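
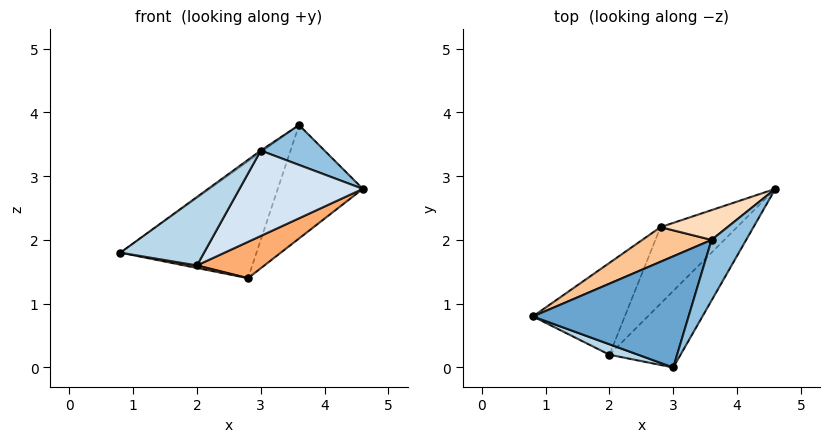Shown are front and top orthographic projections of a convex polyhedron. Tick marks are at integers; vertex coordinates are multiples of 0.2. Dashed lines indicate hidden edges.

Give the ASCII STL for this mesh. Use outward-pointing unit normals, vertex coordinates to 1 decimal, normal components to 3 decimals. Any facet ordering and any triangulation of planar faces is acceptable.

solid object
 facet normal -0.585 0.013 0.811
  outer loop
   vertex 3.6 2.0 3.8
   vertex 0.8 0.8 1.8
   vertex 3.0 0.0 3.4
  endloop
 endfacet
 facet normal 0.787 -0.339 0.516
  outer loop
   vertex 3.6 2.0 3.8
   vertex 3.0 0.0 3.4
   vertex 4.6 2.8 2.8
  endloop
 endfacet
 facet normal -0.425 -0.895 0.137
  outer loop
   vertex 2.0 0.2 1.6
   vertex 3.0 0.0 3.4
   vertex 0.8 0.8 1.8
  endloop
 endfacet
 facet normal 0.725 -0.513 -0.460
  outer loop
   vertex 2.0 0.2 1.6
   vertex 4.6 2.8 2.8
   vertex 3.0 0.0 3.4
  endloop
 endfacet
 facet normal -0.178 -0.027 -0.984
  outer loop
   vertex 2.8 2.2 1.4
   vertex 2.0 0.2 1.6
   vertex 0.8 0.8 1.8
  endloop
 endfacet
 facet normal 0.646 -0.327 -0.690
  outer loop
   vertex 2.8 2.2 1.4
   vertex 4.6 2.8 2.8
   vertex 2.0 0.2 1.6
  endloop
 endfacet
 facet normal -0.523 0.817 0.243
  outer loop
   vertex 2.8 2.2 1.4
   vertex 0.8 0.8 1.8
   vertex 3.6 2.0 3.8
  endloop
 endfacet
 facet normal -0.461 0.858 0.225
  outer loop
   vertex 2.8 2.2 1.4
   vertex 3.6 2.0 3.8
   vertex 4.6 2.8 2.8
  endloop
 endfacet
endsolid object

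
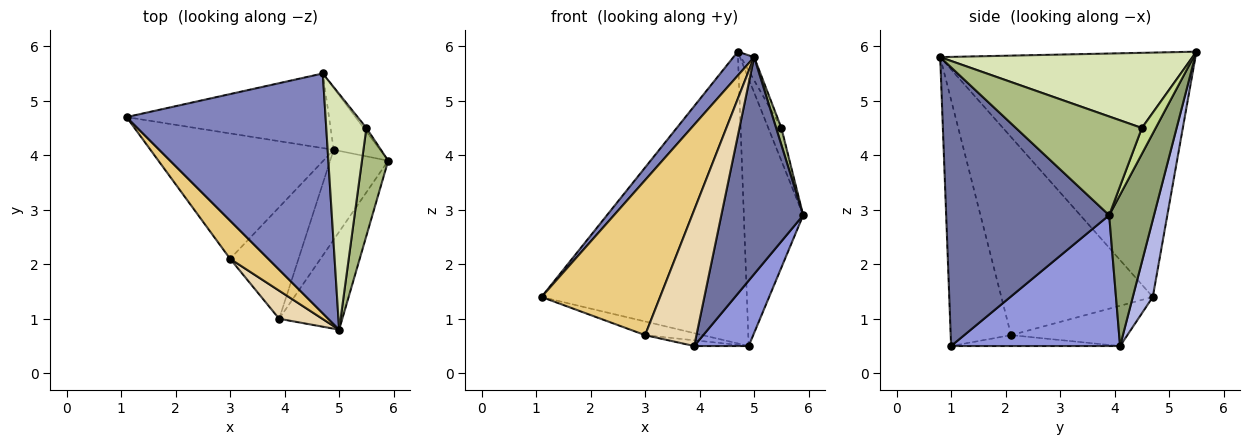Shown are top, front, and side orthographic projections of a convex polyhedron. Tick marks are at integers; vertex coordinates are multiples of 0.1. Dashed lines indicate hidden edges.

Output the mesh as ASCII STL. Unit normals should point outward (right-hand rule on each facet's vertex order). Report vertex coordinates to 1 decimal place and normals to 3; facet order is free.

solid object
 facet normal 0.876 -0.440 -0.198
  outer loop
   vertex 3.9 1.0 0.5
   vertex 5.9 3.9 2.9
   vertex 5.0 0.8 5.8
  endloop
 endfacet
 facet normal -0.774 -0.063 0.630
  outer loop
   vertex 4.7 5.5 5.9
   vertex 1.1 4.7 1.4
   vertex 5.0 0.8 5.8
  endloop
 endfacet
 facet normal 0.877 -0.283 -0.389
  outer loop
   vertex 4.9 4.1 0.5
   vertex 5.9 3.9 2.9
   vertex 3.9 1.0 0.5
  endloop
 endfacet
 facet normal 0.094 0.965 -0.247
  outer loop
   vertex 4.9 4.1 0.5
   vertex 1.1 4.7 1.4
   vertex 4.7 5.5 5.9
  endloop
 endfacet
 facet normal 0.593 0.785 -0.182
  outer loop
   vertex 4.9 4.1 0.5
   vertex 4.7 5.5 5.9
   vertex 5.9 3.9 2.9
  endloop
 endfacet
 facet normal 0.966 -0.040 0.257
  outer loop
   vertex 5.5 4.5 4.5
   vertex 5.0 0.8 5.8
   vertex 5.9 3.9 2.9
  endloop
 endfacet
 facet normal 0.724 0.686 -0.076
  outer loop
   vertex 5.5 4.5 4.5
   vertex 5.9 3.9 2.9
   vertex 4.7 5.5 5.9
  endloop
 endfacet
 facet normal 0.881 0.046 0.471
  outer loop
   vertex 5.5 4.5 4.5
   vertex 4.7 5.5 5.9
   vertex 5.0 0.8 5.8
  endloop
 endfacet
 facet normal -0.213 0.106 -0.971
  outer loop
   vertex 3.0 2.1 0.7
   vertex 1.1 4.7 1.4
   vertex 4.9 4.1 0.5
  endloop
 endfacet
 facet normal -0.157 0.051 -0.986
  outer loop
   vertex 3.0 2.1 0.7
   vertex 4.9 4.1 0.5
   vertex 3.9 1.0 0.5
  endloop
 endfacet
 facet normal -0.779 -0.609 0.150
  outer loop
   vertex 3.0 2.1 0.7
   vertex 5.0 0.8 5.8
   vertex 1.1 4.7 1.4
  endloop
 endfacet
 facet normal -0.755 -0.642 0.133
  outer loop
   vertex 3.0 2.1 0.7
   vertex 3.9 1.0 0.5
   vertex 5.0 0.8 5.8
  endloop
 endfacet
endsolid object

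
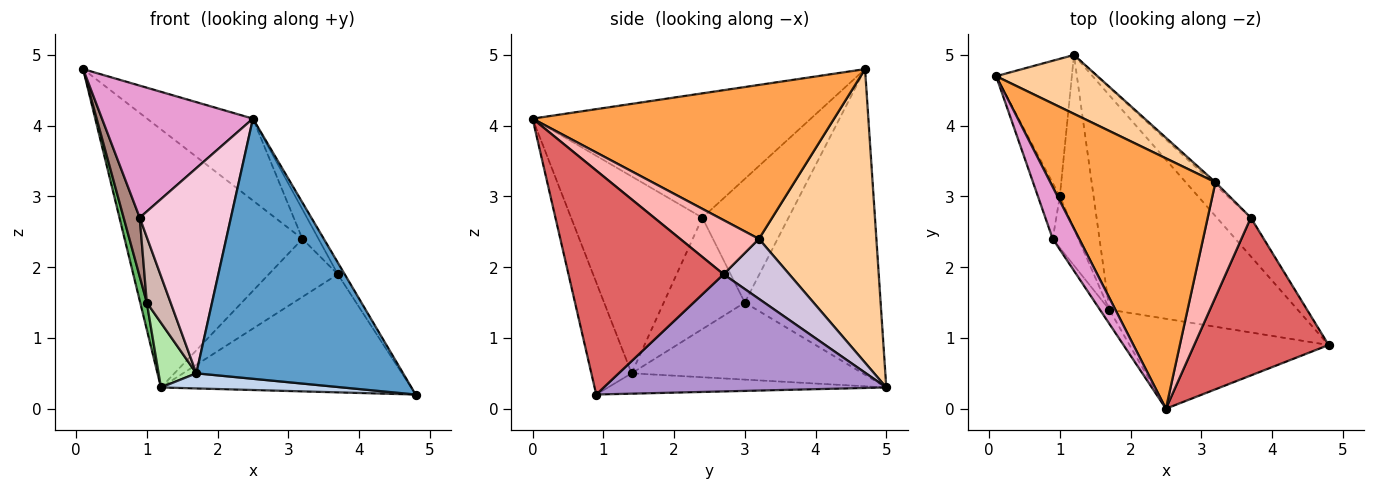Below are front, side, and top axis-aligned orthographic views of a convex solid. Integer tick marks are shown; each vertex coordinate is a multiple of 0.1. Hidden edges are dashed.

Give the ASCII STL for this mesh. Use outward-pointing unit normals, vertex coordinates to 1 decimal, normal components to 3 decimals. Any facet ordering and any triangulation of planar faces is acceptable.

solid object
 facet normal -0.181 -0.930 -0.321
  outer loop
   vertex 1.7 1.4 0.5
   vertex 4.8 0.9 0.2
   vertex 2.5 0.0 4.1
  endloop
 endfacet
 facet normal -0.107 -0.070 -0.992
  outer loop
   vertex 1.7 1.4 0.5
   vertex 1.2 5.0 0.3
   vertex 4.8 0.9 0.2
  endloop
 endfacet
 facet normal 0.663 0.233 0.711
  outer loop
   vertex 3.2 3.2 2.4
   vertex 0.1 4.7 4.8
   vertex 2.5 0.0 4.1
  endloop
 endfacet
 facet normal 0.541 0.820 0.187
  outer loop
   vertex 3.2 3.2 2.4
   vertex 1.2 5.0 0.3
   vertex 0.1 4.7 4.8
  endloop
 endfacet
 facet normal -0.970 -0.047 -0.240
  outer loop
   vertex 1.0 3.0 1.5
   vertex 0.1 4.7 4.8
   vertex 1.2 5.0 0.3
  endloop
 endfacet
 facet normal -0.906 -0.148 -0.397
  outer loop
   vertex 1.0 3.0 1.5
   vertex 1.2 5.0 0.3
   vertex 1.7 1.4 0.5
  endloop
 endfacet
 facet normal 0.857 0.038 0.514
  outer loop
   vertex 3.7 2.7 1.9
   vertex 2.5 0.0 4.1
   vertex 4.8 0.9 0.2
  endloop
 endfacet
 facet normal 0.773 0.158 0.615
  outer loop
   vertex 3.7 2.7 1.9
   vertex 3.2 3.2 2.4
   vertex 2.5 0.0 4.1
  endloop
 endfacet
 facet normal 0.732 0.648 -0.212
  outer loop
   vertex 3.7 2.7 1.9
   vertex 4.8 0.9 0.2
   vertex 1.2 5.0 0.3
  endloop
 endfacet
 facet normal 0.689 0.724 -0.035
  outer loop
   vertex 3.7 2.7 1.9
   vertex 1.2 5.0 0.3
   vertex 3.2 3.2 2.4
  endloop
 endfacet
 facet normal -0.969 -0.181 -0.171
  outer loop
   vertex 0.9 2.4 2.7
   vertex 0.1 4.7 4.8
   vertex 1.0 3.0 1.5
  endloop
 endfacet
 facet normal -0.937 -0.275 -0.216
  outer loop
   vertex 0.9 2.4 2.7
   vertex 1.0 3.0 1.5
   vertex 1.7 1.4 0.5
  endloop
 endfacet
 facet normal -0.864 -0.469 0.184
  outer loop
   vertex 0.9 2.4 2.7
   vertex 2.5 0.0 4.1
   vertex 0.1 4.7 4.8
  endloop
 endfacet
 facet normal -0.821 -0.570 -0.039
  outer loop
   vertex 0.9 2.4 2.7
   vertex 1.7 1.4 0.5
   vertex 2.5 0.0 4.1
  endloop
 endfacet
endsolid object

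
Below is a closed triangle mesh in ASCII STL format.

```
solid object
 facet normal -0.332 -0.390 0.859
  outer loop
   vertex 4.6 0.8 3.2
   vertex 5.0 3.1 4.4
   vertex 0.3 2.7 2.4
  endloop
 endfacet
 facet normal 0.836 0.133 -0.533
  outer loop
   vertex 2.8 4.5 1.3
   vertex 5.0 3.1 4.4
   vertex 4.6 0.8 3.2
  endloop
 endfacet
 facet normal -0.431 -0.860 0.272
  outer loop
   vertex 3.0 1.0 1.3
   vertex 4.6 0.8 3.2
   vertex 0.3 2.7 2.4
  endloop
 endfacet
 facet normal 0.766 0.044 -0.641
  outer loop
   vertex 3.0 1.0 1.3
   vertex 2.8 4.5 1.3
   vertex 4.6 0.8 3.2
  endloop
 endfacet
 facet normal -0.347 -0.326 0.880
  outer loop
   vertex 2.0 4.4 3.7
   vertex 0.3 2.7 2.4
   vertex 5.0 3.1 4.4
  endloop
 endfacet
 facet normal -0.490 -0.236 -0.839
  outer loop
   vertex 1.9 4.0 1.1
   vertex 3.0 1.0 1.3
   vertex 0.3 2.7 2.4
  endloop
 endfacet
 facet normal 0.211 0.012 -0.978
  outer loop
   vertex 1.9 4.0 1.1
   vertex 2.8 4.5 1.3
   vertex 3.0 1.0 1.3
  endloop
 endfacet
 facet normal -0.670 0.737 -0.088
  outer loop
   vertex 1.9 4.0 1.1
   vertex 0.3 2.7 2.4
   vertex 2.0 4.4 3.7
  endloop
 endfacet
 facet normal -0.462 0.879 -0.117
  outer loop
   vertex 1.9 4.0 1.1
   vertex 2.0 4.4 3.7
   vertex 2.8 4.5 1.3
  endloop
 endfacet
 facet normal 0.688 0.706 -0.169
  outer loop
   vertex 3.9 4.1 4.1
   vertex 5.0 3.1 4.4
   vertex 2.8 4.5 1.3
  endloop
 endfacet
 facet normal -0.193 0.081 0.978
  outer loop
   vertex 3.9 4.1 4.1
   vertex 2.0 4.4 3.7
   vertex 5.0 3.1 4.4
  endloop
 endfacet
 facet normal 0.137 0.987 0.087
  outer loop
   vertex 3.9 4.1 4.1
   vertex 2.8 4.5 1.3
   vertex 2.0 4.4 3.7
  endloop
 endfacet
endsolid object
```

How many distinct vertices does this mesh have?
8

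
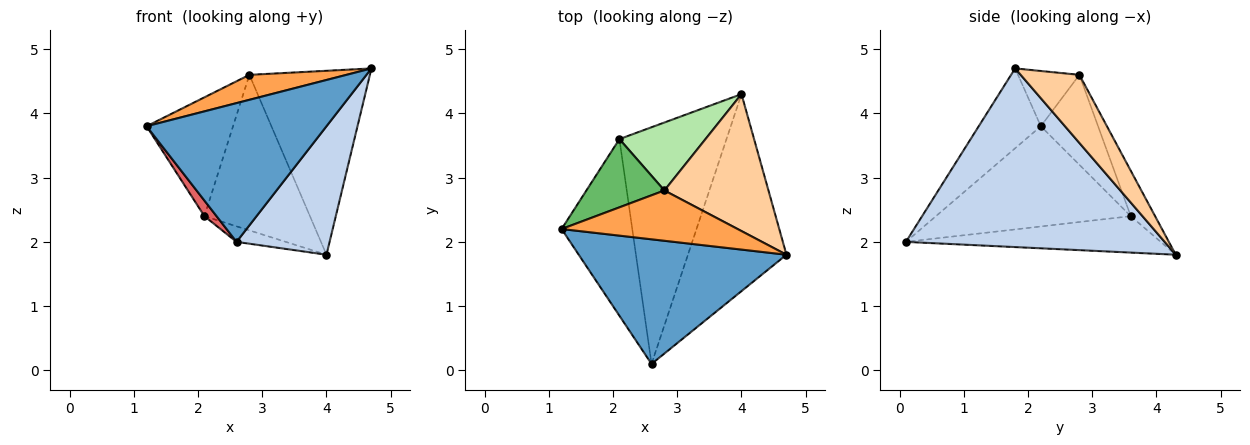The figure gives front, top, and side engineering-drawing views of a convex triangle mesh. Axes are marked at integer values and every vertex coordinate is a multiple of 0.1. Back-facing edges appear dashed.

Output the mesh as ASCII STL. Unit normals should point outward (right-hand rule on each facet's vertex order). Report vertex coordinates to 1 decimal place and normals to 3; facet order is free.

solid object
 facet normal -0.249 -0.721 0.647
  outer loop
   vertex 2.6 0.1 2.0
   vertex 4.7 1.8 4.7
   vertex 1.2 2.2 3.8
  endloop
 endfacet
 facet normal 0.835 -0.300 -0.461
  outer loop
   vertex 2.6 0.1 2.0
   vertex 4.0 4.3 1.8
   vertex 4.7 1.8 4.7
  endloop
 endfacet
 facet normal -0.271 -0.428 0.862
  outer loop
   vertex 2.8 2.8 4.6
   vertex 1.2 2.2 3.8
   vertex 4.7 1.8 4.7
  endloop
 endfacet
 facet normal 0.364 0.747 0.556
  outer loop
   vertex 2.8 2.8 4.6
   vertex 4.7 1.8 4.7
   vertex 4.0 4.3 1.8
  endloop
 endfacet
 facet normal -0.498 0.752 0.432
  outer loop
   vertex 2.1 3.6 2.4
   vertex 1.2 2.2 3.8
   vertex 2.8 2.8 4.6
  endloop
 endfacet
 facet normal -0.207 0.897 0.392
  outer loop
   vertex 2.1 3.6 2.4
   vertex 2.8 2.8 4.6
   vertex 4.0 4.3 1.8
  endloop
 endfacet
 facet normal -0.816 -0.051 -0.576
  outer loop
   vertex 2.1 3.6 2.4
   vertex 2.6 0.1 2.0
   vertex 1.2 2.2 3.8
  endloop
 endfacet
 facet normal -0.321 0.062 -0.945
  outer loop
   vertex 2.1 3.6 2.4
   vertex 4.0 4.3 1.8
   vertex 2.6 0.1 2.0
  endloop
 endfacet
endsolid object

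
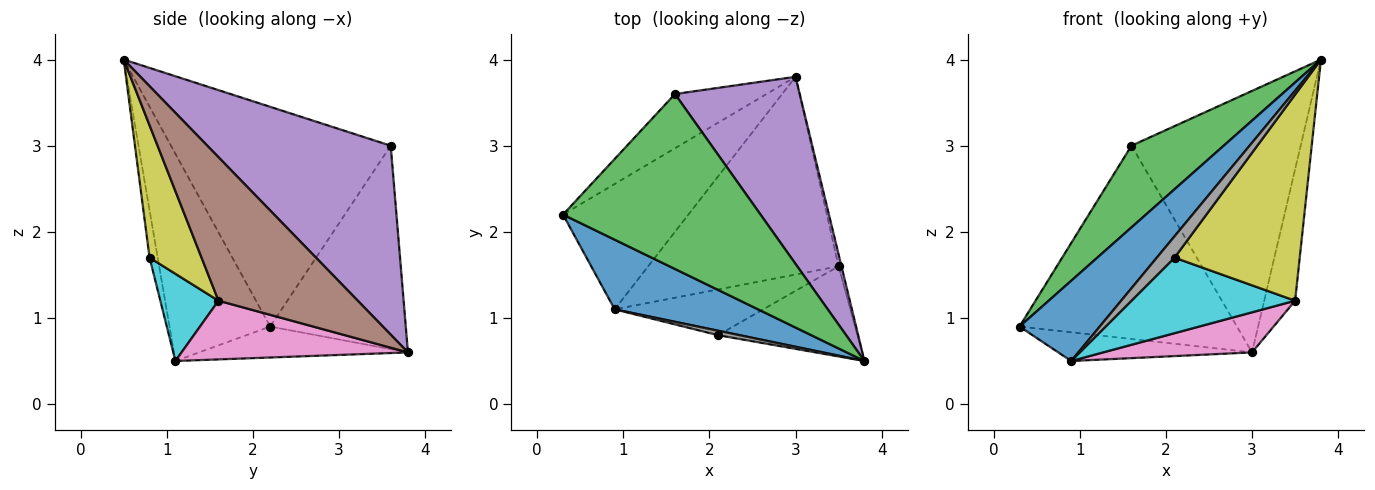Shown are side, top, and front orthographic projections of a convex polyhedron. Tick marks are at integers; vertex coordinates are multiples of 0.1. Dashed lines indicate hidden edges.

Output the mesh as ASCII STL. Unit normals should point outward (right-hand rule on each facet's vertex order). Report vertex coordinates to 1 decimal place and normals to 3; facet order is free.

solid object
 facet normal -0.688 -0.548 0.476
  outer loop
   vertex 0.9 1.1 0.5
   vertex 3.8 0.5 4.0
   vertex 0.3 2.2 0.9
  endloop
 endfacet
 facet normal -0.234 0.217 -0.948
  outer loop
   vertex 0.9 1.1 0.5
   vertex 0.3 2.2 0.9
   vertex 3.0 3.8 0.6
  endloop
 endfacet
 facet normal -0.710 -0.298 0.638
  outer loop
   vertex 1.6 3.6 3.0
   vertex 0.3 2.2 0.9
   vertex 3.8 0.5 4.0
  endloop
 endfacet
 facet normal -0.515 0.825 -0.232
  outer loop
   vertex 1.6 3.6 3.0
   vertex 3.0 3.8 0.6
   vertex 0.3 2.2 0.9
  endloop
 endfacet
 facet normal 0.661 0.610 0.437
  outer loop
   vertex 1.6 3.6 3.0
   vertex 3.8 0.5 4.0
   vertex 3.0 3.8 0.6
  endloop
 endfacet
 facet normal 0.976 0.217 -0.020
  outer loop
   vertex 3.5 1.6 1.2
   vertex 3.0 3.8 0.6
   vertex 3.8 0.5 4.0
  endloop
 endfacet
 facet normal 0.289 -0.190 -0.938
  outer loop
   vertex 3.5 1.6 1.2
   vertex 0.9 1.1 0.5
   vertex 3.0 3.8 0.6
  endloop
 endfacet
 facet normal -0.409 -0.893 0.186
  outer loop
   vertex 2.1 0.8 1.7
   vertex 3.8 0.5 4.0
   vertex 0.9 1.1 0.5
  endloop
 endfacet
 facet normal 0.356 -0.856 -0.375
  outer loop
   vertex 2.1 0.8 1.7
   vertex 3.5 1.6 1.2
   vertex 3.8 0.5 4.0
  endloop
 endfacet
 facet normal 0.291 -0.819 -0.495
  outer loop
   vertex 2.1 0.8 1.7
   vertex 0.9 1.1 0.5
   vertex 3.5 1.6 1.2
  endloop
 endfacet
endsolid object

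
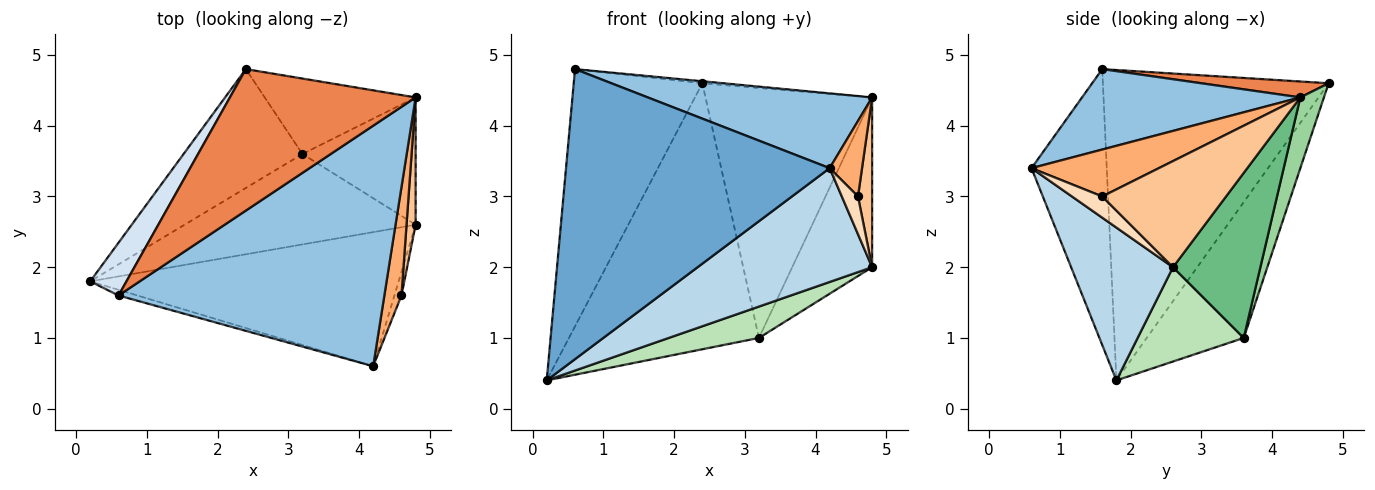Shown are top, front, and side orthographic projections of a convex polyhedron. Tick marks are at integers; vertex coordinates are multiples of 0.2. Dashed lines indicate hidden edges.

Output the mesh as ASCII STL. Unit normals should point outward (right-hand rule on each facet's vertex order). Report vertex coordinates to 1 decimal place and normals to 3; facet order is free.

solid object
 facet normal -0.274 -0.961 -0.019
  outer loop
   vertex 0.6 1.6 4.8
   vertex 0.2 1.8 0.4
   vertex 4.2 0.6 3.4
  endloop
 endfacet
 facet normal 0.278 -0.285 0.917
  outer loop
   vertex 0.6 1.6 4.8
   vertex 4.2 0.6 3.4
   vertex 4.8 4.4 4.4
  endloop
 endfacet
 facet normal 0.353 -0.605 -0.713
  outer loop
   vertex 4.8 2.6 2.0
   vertex 4.2 0.6 3.4
   vertex 0.2 1.8 0.4
  endloop
 endfacet
 facet normal -0.864 0.493 0.101
  outer loop
   vertex 2.4 4.8 4.6
   vertex 0.2 1.8 0.4
   vertex 0.6 1.6 4.8
  endloop
 endfacet
 facet normal 0.085 0.014 0.996
  outer loop
   vertex 2.4 4.8 4.6
   vertex 0.6 1.6 4.8
   vertex 4.8 4.4 4.4
  endloop
 endfacet
 facet normal 0.914 -0.232 0.334
  outer loop
   vertex 4.6 1.6 3.0
   vertex 4.8 4.4 4.4
   vertex 4.2 0.6 3.4
  endloop
 endfacet
 facet normal 0.990 -0.113 0.085
  outer loop
   vertex 4.6 1.6 3.0
   vertex 4.8 2.6 2.0
   vertex 4.8 4.4 4.4
  endloop
 endfacet
 facet normal 0.846 -0.451 -0.282
  outer loop
   vertex 4.6 1.6 3.0
   vertex 4.2 0.6 3.4
   vertex 4.8 2.6 2.0
  endloop
 endfacet
 facet normal 0.659 0.602 -0.452
  outer loop
   vertex 3.2 3.6 1.0
   vertex 4.8 4.4 4.4
   vertex 4.8 2.6 2.0
  endloop
 endfacet
 facet normal 0.134 0.949 -0.286
  outer loop
   vertex 3.2 3.6 1.0
   vertex 2.4 4.8 4.6
   vertex 4.8 4.4 4.4
  endloop
 endfacet
 facet normal 0.360 -0.306 -0.881
  outer loop
   vertex 3.2 3.6 1.0
   vertex 4.8 2.6 2.0
   vertex 0.2 1.8 0.4
  endloop
 endfacet
 facet normal -0.423 0.827 -0.370
  outer loop
   vertex 3.2 3.6 1.0
   vertex 0.2 1.8 0.4
   vertex 2.4 4.8 4.6
  endloop
 endfacet
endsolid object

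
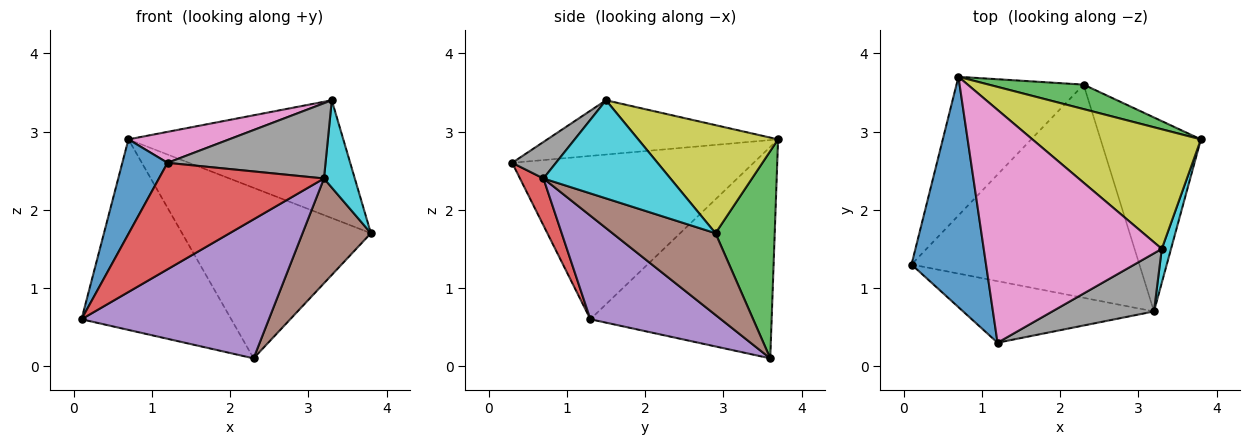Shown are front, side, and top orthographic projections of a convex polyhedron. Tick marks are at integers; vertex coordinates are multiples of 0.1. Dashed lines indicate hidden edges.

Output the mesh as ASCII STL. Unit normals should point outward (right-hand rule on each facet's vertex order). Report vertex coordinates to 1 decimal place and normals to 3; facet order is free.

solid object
 facet normal -0.897 -0.168 0.409
  outer loop
   vertex 1.2 0.3 2.6
   vertex 0.7 3.7 2.9
   vertex 0.1 1.3 0.6
  endloop
 endfacet
 facet normal -0.700 0.578 -0.420
  outer loop
   vertex 2.3 3.6 0.1
   vertex 0.1 1.3 0.6
   vertex 0.7 3.7 2.9
  endloop
 endfacet
 facet normal 0.296 0.945 0.136
  outer loop
   vertex 2.3 3.6 0.1
   vertex 0.7 3.7 2.9
   vertex 3.8 2.9 1.7
  endloop
 endfacet
 facet normal 0.122 -0.859 -0.497
  outer loop
   vertex 3.2 0.7 2.4
   vertex 1.2 0.3 2.6
   vertex 0.1 1.3 0.6
  endloop
 endfacet
 facet normal 0.356 -0.510 -0.783
  outer loop
   vertex 3.2 0.7 2.4
   vertex 0.1 1.3 0.6
   vertex 2.3 3.6 0.1
  endloop
 endfacet
 facet normal 0.582 -0.386 -0.715
  outer loop
   vertex 3.2 0.7 2.4
   vertex 2.3 3.6 0.1
   vertex 3.8 2.9 1.7
  endloop
 endfacet
 facet normal -0.289 -0.126 0.949
  outer loop
   vertex 3.3 1.5 3.4
   vertex 0.7 3.7 2.9
   vertex 1.2 0.3 2.6
  endloop
 endfacet
 facet normal 0.214 -0.773 0.597
  outer loop
   vertex 3.3 1.5 3.4
   vertex 1.2 0.3 2.6
   vertex 3.2 0.7 2.4
  endloop
 endfacet
 facet normal 0.416 0.638 0.648
  outer loop
   vertex 3.3 1.5 3.4
   vertex 3.8 2.9 1.7
   vertex 0.7 3.7 2.9
  endloop
 endfacet
 facet normal 0.968 -0.235 0.091
  outer loop
   vertex 3.3 1.5 3.4
   vertex 3.2 0.7 2.4
   vertex 3.8 2.9 1.7
  endloop
 endfacet
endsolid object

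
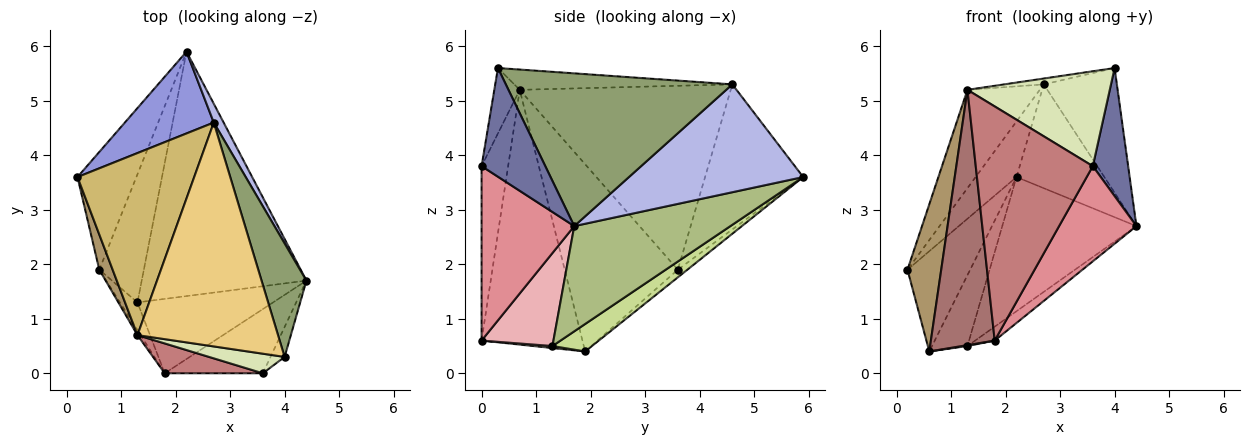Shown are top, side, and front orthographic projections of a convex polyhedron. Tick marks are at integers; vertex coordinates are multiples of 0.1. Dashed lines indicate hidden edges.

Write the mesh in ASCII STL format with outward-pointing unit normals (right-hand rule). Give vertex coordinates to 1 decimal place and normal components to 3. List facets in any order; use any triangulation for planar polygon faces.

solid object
 facet normal 0.869 -0.482 -0.113
  outer loop
   vertex 3.6 0.0 3.8
   vertex 4.4 1.7 2.7
   vertex 4.0 0.3 5.6
  endloop
 endfacet
 facet normal -0.098 0.645 -0.758
  outer loop
   vertex 0.6 1.9 0.4
   vertex 0.2 3.6 1.9
   vertex 2.2 5.9 3.6
  endloop
 endfacet
 facet normal -0.803 0.335 0.492
  outer loop
   vertex 2.7 4.6 5.3
   vertex 2.2 5.9 3.6
   vertex 0.2 3.6 1.9
  endloop
 endfacet
 facet normal 0.890 0.449 0.081
  outer loop
   vertex 2.7 4.6 5.3
   vertex 4.4 1.7 2.7
   vertex 2.2 5.9 3.6
  endloop
 endfacet
 facet normal 0.916 0.296 0.269
  outer loop
   vertex 2.7 4.6 5.3
   vertex 4.0 0.3 5.6
   vertex 4.4 1.7 2.7
  endloop
 endfacet
 facet normal 0.489 0.420 -0.765
  outer loop
   vertex 1.3 1.3 0.5
   vertex 2.2 5.9 3.6
   vertex 4.4 1.7 2.7
  endloop
 endfacet
 facet normal 0.475 0.426 -0.770
  outer loop
   vertex 1.3 1.3 0.5
   vertex 0.6 1.9 0.4
   vertex 2.2 5.9 3.6
  endloop
 endfacet
 facet normal -0.172 -0.965 0.199
  outer loop
   vertex 1.3 0.7 5.2
   vertex 3.6 0.0 3.8
   vertex 4.0 0.3 5.6
  endloop
 endfacet
 facet normal -0.956 -0.285 0.068
  outer loop
   vertex 1.3 0.7 5.2
   vertex 0.2 3.6 1.9
   vertex 0.6 1.9 0.4
  endloop
 endfacet
 facet normal -0.811 0.278 0.515
  outer loop
   vertex 1.3 0.7 5.2
   vertex 2.7 4.6 5.3
   vertex 0.2 3.6 1.9
  endloop
 endfacet
 facet normal -0.143 0.026 0.989
  outer loop
   vertex 1.3 0.7 5.2
   vertex 4.0 0.3 5.6
   vertex 2.7 4.6 5.3
  endloop
 endfacet
 facet normal 0.114 -0.033 -0.993
  outer loop
   vertex 1.8 0.0 0.6
   vertex 0.6 1.9 0.4
   vertex 1.3 1.3 0.5
  endloop
 endfacet
 facet normal -0.845 -0.535 -0.010
  outer loop
   vertex 1.8 0.0 0.6
   vertex 1.3 0.7 5.2
   vertex 0.6 1.9 0.4
  endloop
 endfacet
 facet normal -0.219 -0.968 0.123
  outer loop
   vertex 1.8 0.0 0.6
   vertex 3.6 0.0 3.8
   vertex 1.3 0.7 5.2
  endloop
 endfacet
 facet normal 0.705 -0.588 -0.396
  outer loop
   vertex 1.8 0.0 0.6
   vertex 4.4 1.7 2.7
   vertex 3.6 0.0 3.8
  endloop
 endfacet
 facet normal 0.559 0.152 -0.815
  outer loop
   vertex 1.8 0.0 0.6
   vertex 1.3 1.3 0.5
   vertex 4.4 1.7 2.7
  endloop
 endfacet
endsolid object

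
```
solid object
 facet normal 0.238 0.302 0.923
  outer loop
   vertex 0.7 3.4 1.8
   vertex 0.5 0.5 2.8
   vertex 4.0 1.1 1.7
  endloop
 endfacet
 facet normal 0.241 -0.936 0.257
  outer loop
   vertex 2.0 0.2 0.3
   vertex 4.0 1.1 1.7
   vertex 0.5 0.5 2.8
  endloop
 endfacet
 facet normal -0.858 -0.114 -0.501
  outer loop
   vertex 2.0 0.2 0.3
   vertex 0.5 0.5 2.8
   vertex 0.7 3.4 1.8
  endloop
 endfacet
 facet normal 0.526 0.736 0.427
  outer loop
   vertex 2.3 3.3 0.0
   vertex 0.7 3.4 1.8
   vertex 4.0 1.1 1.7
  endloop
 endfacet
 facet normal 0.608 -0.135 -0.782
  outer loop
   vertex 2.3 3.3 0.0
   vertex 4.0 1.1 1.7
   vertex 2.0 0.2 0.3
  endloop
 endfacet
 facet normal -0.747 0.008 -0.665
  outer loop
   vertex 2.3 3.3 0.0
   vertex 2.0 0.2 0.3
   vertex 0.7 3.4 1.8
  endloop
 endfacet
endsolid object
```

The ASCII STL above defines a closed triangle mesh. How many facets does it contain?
6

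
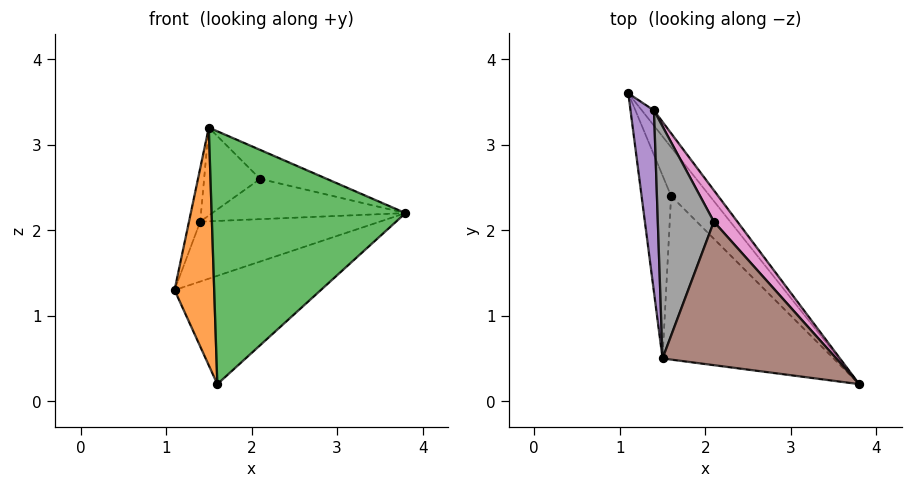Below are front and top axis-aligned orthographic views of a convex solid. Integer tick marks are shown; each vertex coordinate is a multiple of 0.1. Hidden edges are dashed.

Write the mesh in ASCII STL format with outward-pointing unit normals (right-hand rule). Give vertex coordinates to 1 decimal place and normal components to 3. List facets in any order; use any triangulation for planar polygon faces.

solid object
 facet normal 0.789 0.560 -0.252
  outer loop
   vertex 1.6 2.4 0.2
   vertex 1.1 3.6 1.3
   vertex 3.8 0.2 2.2
  endloop
 endfacet
 facet normal -0.956 -0.233 -0.180
  outer loop
   vertex 1.6 2.4 0.2
   vertex 1.5 0.5 3.2
   vertex 1.1 3.6 1.3
  endloop
 endfacet
 facet normal -0.327 -0.793 -0.513
  outer loop
   vertex 1.6 2.4 0.2
   vertex 3.8 0.2 2.2
   vertex 1.5 0.5 3.2
  endloop
 endfacet
 facet normal 0.793 0.590 -0.150
  outer loop
   vertex 1.4 3.4 2.1
   vertex 3.8 0.2 2.2
   vertex 1.1 3.6 1.3
  endloop
 endfacet
 facet normal -0.921 0.110 0.373
  outer loop
   vertex 1.4 3.4 2.1
   vertex 1.1 3.6 1.3
   vertex 1.5 0.5 3.2
  endloop
 endfacet
 facet normal 0.412 0.180 0.893
  outer loop
   vertex 2.1 2.1 2.6
   vertex 1.5 0.5 3.2
   vertex 3.8 0.2 2.2
  endloop
 endfacet
 facet normal 0.716 0.551 0.429
  outer loop
   vertex 2.1 2.1 2.6
   vertex 3.8 0.2 2.2
   vertex 1.4 3.4 2.1
  endloop
 endfacet
 facet normal -0.010 0.354 0.935
  outer loop
   vertex 2.1 2.1 2.6
   vertex 1.4 3.4 2.1
   vertex 1.5 0.5 3.2
  endloop
 endfacet
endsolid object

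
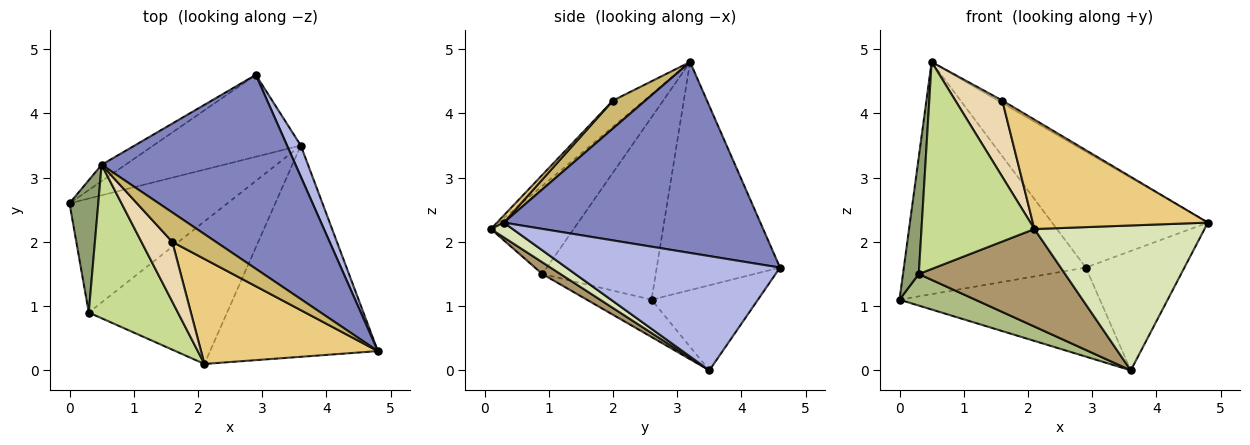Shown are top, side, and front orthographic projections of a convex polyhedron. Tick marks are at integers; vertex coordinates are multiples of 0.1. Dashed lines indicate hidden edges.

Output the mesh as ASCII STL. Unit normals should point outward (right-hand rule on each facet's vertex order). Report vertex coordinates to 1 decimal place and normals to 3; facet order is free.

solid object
 facet normal -0.560 0.826 -0.058
  outer loop
   vertex 0.5 3.2 4.8
   vertex 2.9 4.6 1.6
   vertex 0.0 2.6 1.1
  endloop
 endfacet
 facet normal 0.645 0.392 0.656
  outer loop
   vertex 0.5 3.2 4.8
   vertex 4.8 0.3 2.3
   vertex 2.9 4.6 1.6
  endloop
 endfacet
 facet normal -0.364 0.685 -0.631
  outer loop
   vertex 3.6 3.5 0.0
   vertex 0.0 2.6 1.1
   vertex 2.9 4.6 1.6
  endloop
 endfacet
 facet normal 0.903 0.417 0.109
  outer loop
   vertex 3.6 3.5 0.0
   vertex 2.9 4.6 1.6
   vertex 4.8 0.3 2.3
  endloop
 endfacet
 facet normal -0.979 -0.136 0.154
  outer loop
   vertex 0.3 0.9 1.5
   vertex 0.5 3.2 4.8
   vertex 0.0 2.6 1.1
  endloop
 endfacet
 facet normal -0.222 -0.260 -0.940
  outer loop
   vertex 0.3 0.9 1.5
   vertex 0.0 2.6 1.1
   vertex 3.6 3.5 0.0
  endloop
 endfacet
 facet normal -0.507 -0.692 0.513
  outer loop
   vertex 2.1 0.1 2.2
   vertex 0.5 3.2 4.8
   vertex 0.3 0.9 1.5
  endloop
 endfacet
 facet normal 0.072 -0.564 -0.823
  outer loop
   vertex 2.1 0.1 2.2
   vertex 3.6 3.5 0.0
   vertex 4.8 0.3 2.3
  endloop
 endfacet
 facet normal 0.070 -0.563 -0.823
  outer loop
   vertex 2.1 0.1 2.2
   vertex 0.3 0.9 1.5
   vertex 3.6 3.5 0.0
  endloop
 endfacet
 facet normal 0.537 0.073 0.840
  outer loop
   vertex 1.6 2.0 4.2
   vertex 4.8 0.3 2.3
   vertex 0.5 3.2 4.8
  endloop
 endfacet
 facet normal 0.028 -0.721 0.692
  outer loop
   vertex 1.6 2.0 4.2
   vertex 2.1 0.1 2.2
   vertex 4.8 0.3 2.3
  endloop
 endfacet
 facet normal -0.463 -0.698 0.547
  outer loop
   vertex 1.6 2.0 4.2
   vertex 0.5 3.2 4.8
   vertex 2.1 0.1 2.2
  endloop
 endfacet
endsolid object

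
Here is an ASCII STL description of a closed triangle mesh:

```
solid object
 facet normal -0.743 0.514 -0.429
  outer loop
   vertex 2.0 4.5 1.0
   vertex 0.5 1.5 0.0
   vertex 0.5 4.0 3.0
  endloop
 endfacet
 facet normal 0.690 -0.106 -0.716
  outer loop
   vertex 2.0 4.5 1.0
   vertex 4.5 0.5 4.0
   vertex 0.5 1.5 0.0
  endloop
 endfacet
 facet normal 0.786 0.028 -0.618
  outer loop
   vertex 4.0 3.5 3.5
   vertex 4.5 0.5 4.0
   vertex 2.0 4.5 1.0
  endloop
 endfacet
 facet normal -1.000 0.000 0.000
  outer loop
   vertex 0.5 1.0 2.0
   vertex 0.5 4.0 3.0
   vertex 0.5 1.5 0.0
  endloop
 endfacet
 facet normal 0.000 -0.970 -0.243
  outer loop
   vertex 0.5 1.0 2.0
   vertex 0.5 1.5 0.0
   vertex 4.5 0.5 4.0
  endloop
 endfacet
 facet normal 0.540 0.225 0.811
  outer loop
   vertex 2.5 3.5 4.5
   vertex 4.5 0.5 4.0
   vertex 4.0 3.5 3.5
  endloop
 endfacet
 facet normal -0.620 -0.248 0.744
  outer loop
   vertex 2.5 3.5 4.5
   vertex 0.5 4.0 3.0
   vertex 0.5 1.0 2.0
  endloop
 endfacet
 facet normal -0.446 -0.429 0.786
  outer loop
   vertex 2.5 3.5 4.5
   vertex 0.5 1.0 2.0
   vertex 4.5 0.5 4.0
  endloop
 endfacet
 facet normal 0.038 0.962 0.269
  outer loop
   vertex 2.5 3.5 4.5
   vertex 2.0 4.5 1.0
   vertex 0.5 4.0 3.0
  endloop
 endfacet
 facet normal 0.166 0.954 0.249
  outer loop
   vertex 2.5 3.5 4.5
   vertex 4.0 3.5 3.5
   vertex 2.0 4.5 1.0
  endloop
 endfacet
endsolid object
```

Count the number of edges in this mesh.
15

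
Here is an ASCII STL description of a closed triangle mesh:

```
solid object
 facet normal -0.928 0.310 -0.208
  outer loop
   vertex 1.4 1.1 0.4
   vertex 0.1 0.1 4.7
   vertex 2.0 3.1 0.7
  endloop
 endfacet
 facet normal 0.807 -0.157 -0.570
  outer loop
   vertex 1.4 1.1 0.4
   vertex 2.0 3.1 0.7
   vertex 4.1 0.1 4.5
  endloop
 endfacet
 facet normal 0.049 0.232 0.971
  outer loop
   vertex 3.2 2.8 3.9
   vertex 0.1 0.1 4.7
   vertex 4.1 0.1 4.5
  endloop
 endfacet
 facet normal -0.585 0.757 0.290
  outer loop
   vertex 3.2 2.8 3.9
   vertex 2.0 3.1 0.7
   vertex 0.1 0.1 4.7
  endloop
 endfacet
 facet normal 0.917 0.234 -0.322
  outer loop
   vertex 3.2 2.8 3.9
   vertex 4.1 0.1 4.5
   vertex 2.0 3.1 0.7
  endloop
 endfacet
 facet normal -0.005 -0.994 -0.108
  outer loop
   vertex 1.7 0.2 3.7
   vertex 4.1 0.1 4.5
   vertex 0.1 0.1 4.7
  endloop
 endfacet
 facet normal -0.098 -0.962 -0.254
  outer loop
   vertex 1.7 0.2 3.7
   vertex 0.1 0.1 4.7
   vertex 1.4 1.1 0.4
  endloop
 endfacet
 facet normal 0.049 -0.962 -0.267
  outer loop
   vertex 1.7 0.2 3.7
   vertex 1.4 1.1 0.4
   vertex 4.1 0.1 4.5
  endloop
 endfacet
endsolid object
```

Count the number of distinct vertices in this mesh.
6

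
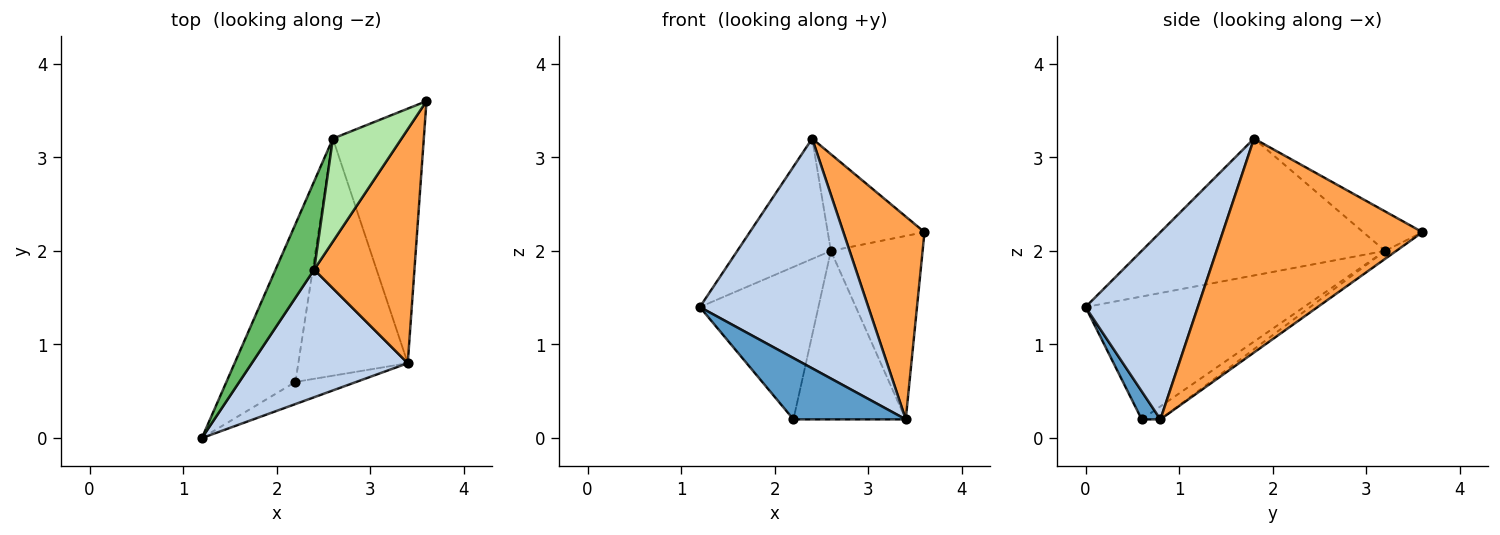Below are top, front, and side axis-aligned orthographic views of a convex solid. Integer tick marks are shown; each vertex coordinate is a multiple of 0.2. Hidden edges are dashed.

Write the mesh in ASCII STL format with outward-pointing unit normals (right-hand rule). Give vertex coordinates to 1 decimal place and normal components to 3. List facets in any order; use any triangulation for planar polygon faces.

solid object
 facet normal 0.155 -0.929 -0.336
  outer loop
   vertex 3.4 0.8 0.2
   vertex 1.2 0.0 1.4
   vertex 2.2 0.6 0.2
  endloop
 endfacet
 facet normal 0.504 -0.755 0.420
  outer loop
   vertex 3.4 0.8 0.2
   vertex 2.4 1.8 3.2
   vertex 1.2 0.0 1.4
  endloop
 endfacet
 facet normal 0.850 -0.345 0.398
  outer loop
   vertex 3.4 0.8 0.2
   vertex 3.6 3.6 2.2
   vertex 2.4 1.8 3.2
  endloop
 endfacet
 facet normal -0.788 0.428 -0.443
  outer loop
   vertex 2.6 3.2 2.0
   vertex 2.2 0.6 0.2
   vertex 1.2 0.0 1.4
  endloop
 endfacet
 facet normal -0.903 0.347 0.255
  outer loop
   vertex 2.6 3.2 2.0
   vertex 1.2 0.0 1.4
   vertex 2.4 1.8 3.2
  endloop
 endfacet
 facet normal -0.387 0.631 0.672
  outer loop
   vertex 2.6 3.2 2.0
   vertex 2.4 1.8 3.2
   vertex 3.6 3.6 2.2
  endloop
 endfacet
 facet normal -0.071 0.583 -0.809
  outer loop
   vertex 2.6 3.2 2.0
   vertex 3.6 3.6 2.2
   vertex 3.4 0.8 0.2
  endloop
 endfacet
 facet normal -0.096 0.577 -0.811
  outer loop
   vertex 2.6 3.2 2.0
   vertex 3.4 0.8 0.2
   vertex 2.2 0.6 0.2
  endloop
 endfacet
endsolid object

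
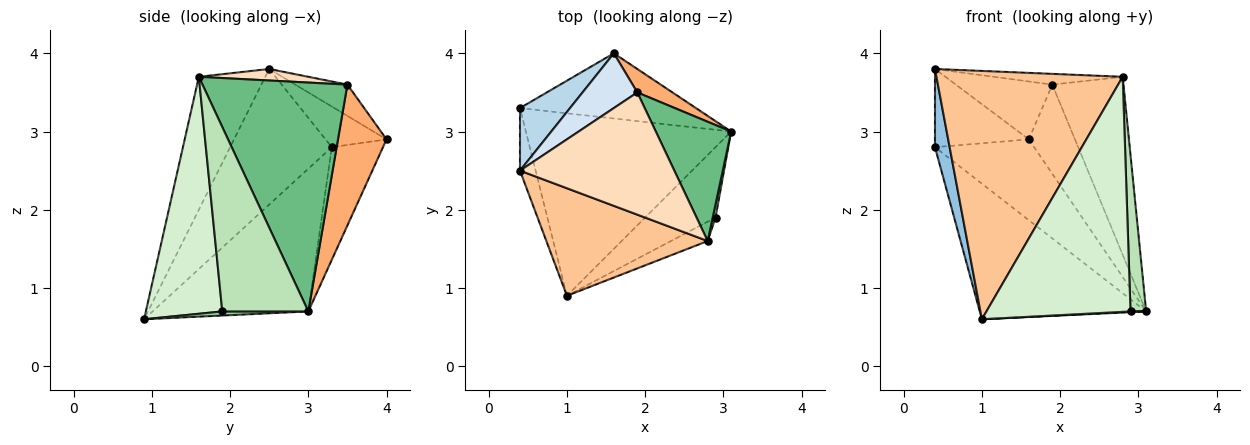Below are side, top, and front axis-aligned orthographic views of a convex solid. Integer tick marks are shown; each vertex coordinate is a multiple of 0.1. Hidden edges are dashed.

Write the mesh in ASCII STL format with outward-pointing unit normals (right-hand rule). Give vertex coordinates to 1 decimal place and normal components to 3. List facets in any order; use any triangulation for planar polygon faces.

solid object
 facet normal -0.487 0.521 -0.701
  outer loop
   vertex 1.0 0.9 0.6
   vertex 0.4 3.3 2.8
   vertex 3.1 3.0 0.7
  endloop
 endfacet
 facet normal -0.983 -0.142 -0.113
  outer loop
   vertex 0.4 2.5 3.8
   vertex 0.4 3.3 2.8
   vertex 1.0 0.9 0.6
  endloop
 endfacet
 facet normal -0.453 0.696 0.557
  outer loop
   vertex 1.6 4.0 2.9
   vertex 0.4 3.3 2.8
   vertex 0.4 2.5 3.8
  endloop
 endfacet
 facet normal -0.366 0.676 0.640
  outer loop
   vertex 1.6 4.0 2.9
   vertex 0.4 2.5 3.8
   vertex 1.9 3.5 3.6
  endloop
 endfacet
 facet normal -0.373 0.722 -0.582
  outer loop
   vertex 1.6 4.0 2.9
   vertex 3.1 3.0 0.7
   vertex 0.4 3.3 2.8
  endloop
 endfacet
 facet normal 0.713 0.678 0.178
  outer loop
   vertex 1.6 4.0 2.9
   vertex 1.9 3.5 3.6
   vertex 3.1 3.0 0.7
  endloop
 endfacet
 facet normal -0.311 -0.872 0.378
  outer loop
   vertex 2.8 1.6 3.7
   vertex 0.4 2.5 3.8
   vertex 1.0 0.9 0.6
  endloop
 endfacet
 facet normal 0.074 0.087 0.993
  outer loop
   vertex 2.8 1.6 3.7
   vertex 1.9 3.5 3.6
   vertex 0.4 2.5 3.8
  endloop
 endfacet
 facet normal 0.861 0.423 0.283
  outer loop
   vertex 2.8 1.6 3.7
   vertex 3.1 3.0 0.7
   vertex 1.9 3.5 3.6
  endloop
 endfacet
 facet normal 0.058 -0.011 -0.998
  outer loop
   vertex 2.9 1.9 0.7
   vertex 1.0 0.9 0.6
   vertex 3.1 3.0 0.7
  endloop
 endfacet
 facet normal 0.984 -0.179 0.015
  outer loop
   vertex 2.9 1.9 0.7
   vertex 3.1 3.0 0.7
   vertex 2.8 1.6 3.7
  endloop
 endfacet
 facet normal 0.468 -0.881 -0.073
  outer loop
   vertex 2.9 1.9 0.7
   vertex 2.8 1.6 3.7
   vertex 1.0 0.9 0.6
  endloop
 endfacet
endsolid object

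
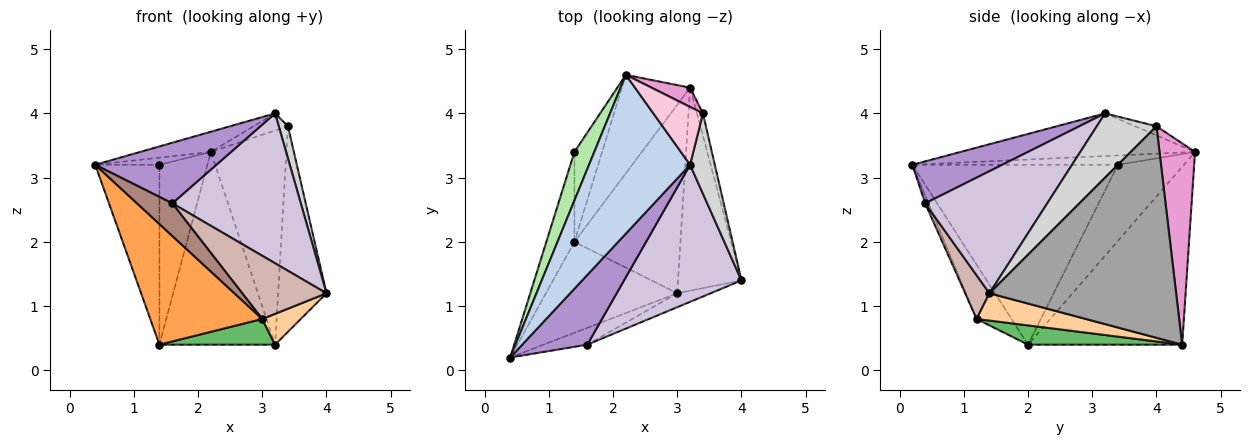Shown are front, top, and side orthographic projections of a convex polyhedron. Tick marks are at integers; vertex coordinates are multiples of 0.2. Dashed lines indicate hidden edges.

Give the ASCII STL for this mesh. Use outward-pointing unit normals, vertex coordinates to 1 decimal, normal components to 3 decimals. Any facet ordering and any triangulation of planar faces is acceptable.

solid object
 facet normal -0.765 0.574 -0.293
  outer loop
   vertex 3.2 4.4 0.4
   vertex 1.4 2.0 0.4
   vertex 2.2 4.6 3.4
  endloop
 endfacet
 facet normal -0.386 0.116 0.915
  outer loop
   vertex 3.2 3.2 4.0
   vertex 2.2 4.6 3.4
   vertex 0.4 0.2 3.2
  endloop
 endfacet
 facet normal -0.241 -0.775 -0.584
  outer loop
   vertex 3.0 1.2 0.8
   vertex 0.4 0.2 3.2
   vertex 1.4 2.0 0.4
  endloop
 endfacet
 facet normal 0.392 -0.138 -0.910
  outer loop
   vertex 3.0 1.2 0.8
   vertex 3.2 4.4 0.4
   vertex 4.0 1.4 1.2
  endloop
 endfacet
 facet normal 0.177 -0.133 -0.975
  outer loop
   vertex 3.0 1.2 0.8
   vertex 1.4 2.0 0.4
   vertex 3.2 4.4 0.4
  endloop
 endfacet
 facet normal -0.422 0.132 0.897
  outer loop
   vertex 1.4 3.4 3.2
   vertex 0.4 0.2 3.2
   vertex 2.2 4.6 3.4
  endloop
 endfacet
 facet normal -0.944 0.295 -0.148
  outer loop
   vertex 1.4 3.4 3.2
   vertex 1.4 2.0 0.4
   vertex 0.4 0.2 3.2
  endloop
 endfacet
 facet normal -0.776 0.564 -0.282
  outer loop
   vertex 1.4 3.4 3.2
   vertex 2.2 4.6 3.4
   vertex 1.4 2.0 0.4
  endloop
 endfacet
 facet normal 0.438 -0.590 0.679
  outer loop
   vertex 1.6 0.4 2.6
   vertex 3.2 3.2 4.0
   vertex 0.4 0.2 3.2
  endloop
 endfacet
 facet normal 0.574 -0.604 0.552
  outer loop
   vertex 1.6 0.4 2.6
   vertex 4.0 1.4 1.2
   vertex 3.2 3.2 4.0
  endloop
 endfacet
 facet normal -0.081 -0.886 -0.456
  outer loop
   vertex 1.6 0.4 2.6
   vertex 0.4 0.2 3.2
   vertex 3.0 1.2 0.8
  endloop
 endfacet
 facet normal 0.271 -0.940 -0.207
  outer loop
   vertex 1.6 0.4 2.6
   vertex 3.0 1.2 0.8
   vertex 4.0 1.4 1.2
  endloop
 endfacet
 facet normal 0.424 0.902 0.081
  outer loop
   vertex 3.4 4.0 3.8
   vertex 3.2 4.4 0.4
   vertex 2.2 4.6 3.4
  endloop
 endfacet
 facet normal -0.175 0.280 0.944
  outer loop
   vertex 3.4 4.0 3.8
   vertex 2.2 4.6 3.4
   vertex 3.2 3.2 4.0
  endloop
 endfacet
 facet normal 0.968 0.251 -0.027
  outer loop
   vertex 3.4 4.0 3.8
   vertex 4.0 1.4 1.2
   vertex 3.2 4.4 0.4
  endloop
 endfacet
 facet normal 0.924 -0.142 0.355
  outer loop
   vertex 3.4 4.0 3.8
   vertex 3.2 3.2 4.0
   vertex 4.0 1.4 1.2
  endloop
 endfacet
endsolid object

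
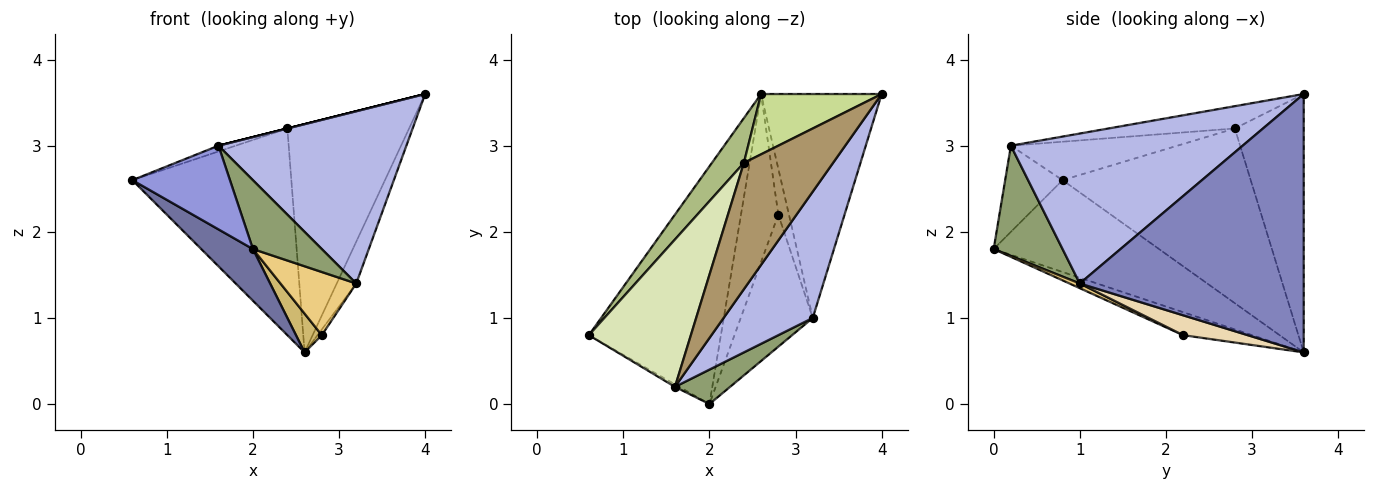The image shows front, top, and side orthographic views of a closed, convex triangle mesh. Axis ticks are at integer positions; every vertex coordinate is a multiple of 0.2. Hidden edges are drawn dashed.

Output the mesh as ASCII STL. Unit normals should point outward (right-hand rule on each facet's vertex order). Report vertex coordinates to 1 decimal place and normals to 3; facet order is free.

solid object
 facet normal -0.562 -0.176 -0.808
  outer loop
   vertex 2.6 3.6 0.6
   vertex 2.0 0.0 1.8
   vertex 0.6 0.8 2.6
  endloop
 endfacet
 facet normal 0.903 0.079 -0.422
  outer loop
   vertex 3.2 1.0 1.4
   vertex 2.6 3.6 0.6
   vertex 4.0 3.6 3.6
  endloop
 endfacet
 facet normal -0.507 -0.862 -0.025
  outer loop
   vertex 1.6 0.2 3.0
   vertex 0.6 0.8 2.6
   vertex 2.0 0.0 1.8
  endloop
 endfacet
 facet normal 0.705 -0.572 0.419
  outer loop
   vertex 1.6 0.2 3.0
   vertex 3.2 1.0 1.4
   vertex 4.0 3.6 3.6
  endloop
 endfacet
 facet normal 0.667 -0.667 0.333
  outer loop
   vertex 1.6 0.2 3.0
   vertex 2.0 0.0 1.8
   vertex 3.2 1.0 1.4
  endloop
 endfacet
 facet normal -0.756 0.639 0.139
  outer loop
   vertex 2.4 2.8 3.2
   vertex 2.6 3.6 0.6
   vertex 0.6 0.8 2.6
  endloop
 endfacet
 facet normal -0.480 0.848 0.224
  outer loop
   vertex 2.4 2.8 3.2
   vertex 4.0 3.6 3.6
   vertex 2.6 3.6 0.6
  endloop
 endfacet
 facet normal -0.352 0.036 0.935
  outer loop
   vertex 2.4 2.8 3.2
   vertex 0.6 0.8 2.6
   vertex 1.6 0.2 3.0
  endloop
 endfacet
 facet normal -0.243 0.000 0.970
  outer loop
   vertex 2.4 2.8 3.2
   vertex 1.6 0.2 3.0
   vertex 4.0 3.6 3.6
  endloop
 endfacet
 facet normal -0.514 -0.193 -0.836
  outer loop
   vertex 2.8 2.2 0.8
   vertex 2.0 0.0 1.8
   vertex 2.6 3.6 0.6
  endloop
 endfacet
 facet normal 0.059 -0.431 -0.901
  outer loop
   vertex 2.8 2.2 0.8
   vertex 3.2 1.0 1.4
   vertex 2.0 0.0 1.8
  endloop
 endfacet
 facet normal 0.881 0.059 -0.470
  outer loop
   vertex 2.8 2.2 0.8
   vertex 2.6 3.6 0.6
   vertex 3.2 1.0 1.4
  endloop
 endfacet
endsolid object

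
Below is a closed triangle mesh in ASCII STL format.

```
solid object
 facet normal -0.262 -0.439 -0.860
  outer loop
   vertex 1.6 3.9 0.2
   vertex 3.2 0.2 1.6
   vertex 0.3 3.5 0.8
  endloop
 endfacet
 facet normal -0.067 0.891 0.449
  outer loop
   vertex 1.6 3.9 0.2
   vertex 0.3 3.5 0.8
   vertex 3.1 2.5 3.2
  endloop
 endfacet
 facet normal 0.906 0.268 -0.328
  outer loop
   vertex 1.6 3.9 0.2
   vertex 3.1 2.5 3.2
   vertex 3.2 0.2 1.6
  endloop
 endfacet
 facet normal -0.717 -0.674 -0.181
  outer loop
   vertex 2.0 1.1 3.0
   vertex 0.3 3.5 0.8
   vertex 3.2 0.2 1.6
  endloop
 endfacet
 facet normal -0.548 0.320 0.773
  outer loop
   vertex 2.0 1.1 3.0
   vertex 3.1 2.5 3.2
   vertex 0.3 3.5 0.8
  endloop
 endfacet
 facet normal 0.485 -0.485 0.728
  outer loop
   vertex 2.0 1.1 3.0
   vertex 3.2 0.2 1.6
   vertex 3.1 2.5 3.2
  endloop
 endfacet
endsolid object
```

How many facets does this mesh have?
6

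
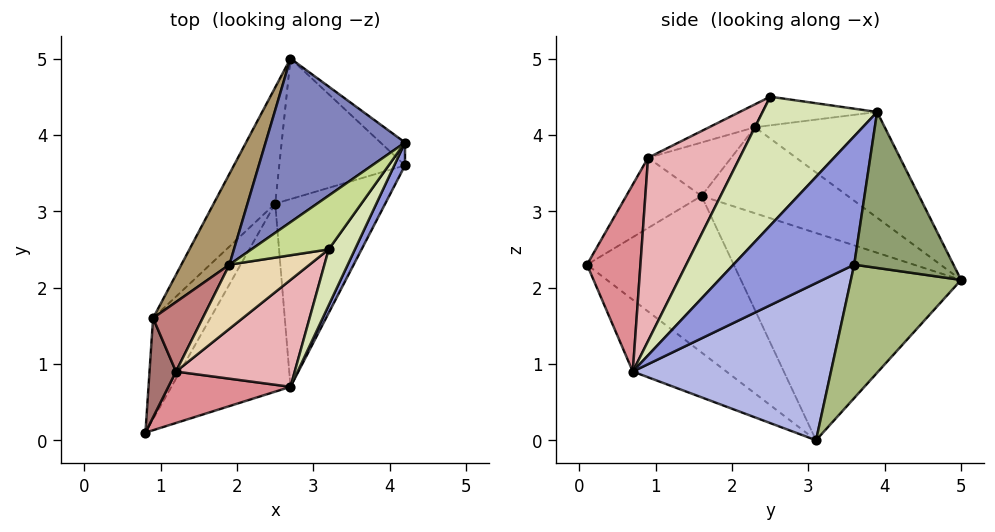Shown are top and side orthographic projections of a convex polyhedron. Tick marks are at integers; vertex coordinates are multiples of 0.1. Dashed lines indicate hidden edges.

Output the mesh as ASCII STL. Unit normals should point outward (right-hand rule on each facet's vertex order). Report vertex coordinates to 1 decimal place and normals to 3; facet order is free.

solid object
 facet normal -0.485 -0.342 -0.805
  outer loop
   vertex 2.7 0.7 0.9
   vertex 0.8 0.1 2.3
   vertex 2.5 3.1 0.0
  endloop
 endfacet
 facet normal -0.479 0.610 0.631
  outer loop
   vertex 1.9 2.3 4.1
   vertex 4.2 3.9 4.3
   vertex 2.7 5.0 2.1
  endloop
 endfacet
 facet normal 0.871 -0.486 0.073
  outer loop
   vertex 4.2 3.6 2.3
   vertex 4.2 3.9 4.3
   vertex 2.7 0.7 0.9
  endloop
 endfacet
 facet normal 0.810 -0.145 -0.567
  outer loop
   vertex 4.2 3.6 2.3
   vertex 2.7 0.7 0.9
   vertex 2.5 3.1 0.0
  endloop
 endfacet
 facet normal 0.686 0.720 -0.108
  outer loop
   vertex 4.2 3.6 2.3
   vertex 2.7 5.0 2.1
   vertex 4.2 3.9 4.3
  endloop
 endfacet
 facet normal 0.601 0.563 -0.567
  outer loop
   vertex 4.2 3.6 2.3
   vertex 2.5 3.1 0.0
   vertex 2.7 5.0 2.1
  endloop
 endfacet
 facet normal -0.324 0.357 0.876
  outer loop
   vertex 3.2 2.5 4.5
   vertex 4.2 3.9 4.3
   vertex 1.9 2.3 4.1
  endloop
 endfacet
 facet normal 0.814 -0.557 0.166
  outer loop
   vertex 3.2 2.5 4.5
   vertex 2.7 0.7 0.9
   vertex 4.2 3.9 4.3
  endloop
 endfacet
 facet normal -0.742 0.527 0.415
  outer loop
   vertex 0.9 1.6 3.2
   vertex 1.9 2.3 4.1
   vertex 2.7 5.0 2.1
  endloop
 endfacet
 facet normal -0.907 0.260 -0.332
  outer loop
   vertex 0.9 1.6 3.2
   vertex 2.5 3.1 0.0
   vertex 0.8 0.1 2.3
  endloop
 endfacet
 facet normal -0.885 0.384 -0.263
  outer loop
   vertex 0.9 1.6 3.2
   vertex 2.7 5.0 2.1
   vertex 2.5 3.1 0.0
  endloop
 endfacet
 facet normal -0.272 -0.136 0.953
  outer loop
   vertex 1.2 0.9 3.7
   vertex 3.2 2.5 4.5
   vertex 1.9 2.3 4.1
  endloop
 endfacet
 facet normal -0.926 -0.148 0.349
  outer loop
   vertex 1.2 0.9 3.7
   vertex 0.9 1.6 3.2
   vertex 0.8 0.1 2.3
  endloop
 endfacet
 facet normal -0.722 0.169 0.671
  outer loop
   vertex 1.2 0.9 3.7
   vertex 1.9 2.3 4.1
   vertex 0.9 1.6 3.2
  endloop
 endfacet
 facet normal 0.492 -0.809 0.322
  outer loop
   vertex 1.2 0.9 3.7
   vertex 0.8 0.1 2.3
   vertex 2.7 0.7 0.9
  endloop
 endfacet
 facet normal 0.507 -0.797 0.328
  outer loop
   vertex 1.2 0.9 3.7
   vertex 2.7 0.7 0.9
   vertex 3.2 2.5 4.5
  endloop
 endfacet
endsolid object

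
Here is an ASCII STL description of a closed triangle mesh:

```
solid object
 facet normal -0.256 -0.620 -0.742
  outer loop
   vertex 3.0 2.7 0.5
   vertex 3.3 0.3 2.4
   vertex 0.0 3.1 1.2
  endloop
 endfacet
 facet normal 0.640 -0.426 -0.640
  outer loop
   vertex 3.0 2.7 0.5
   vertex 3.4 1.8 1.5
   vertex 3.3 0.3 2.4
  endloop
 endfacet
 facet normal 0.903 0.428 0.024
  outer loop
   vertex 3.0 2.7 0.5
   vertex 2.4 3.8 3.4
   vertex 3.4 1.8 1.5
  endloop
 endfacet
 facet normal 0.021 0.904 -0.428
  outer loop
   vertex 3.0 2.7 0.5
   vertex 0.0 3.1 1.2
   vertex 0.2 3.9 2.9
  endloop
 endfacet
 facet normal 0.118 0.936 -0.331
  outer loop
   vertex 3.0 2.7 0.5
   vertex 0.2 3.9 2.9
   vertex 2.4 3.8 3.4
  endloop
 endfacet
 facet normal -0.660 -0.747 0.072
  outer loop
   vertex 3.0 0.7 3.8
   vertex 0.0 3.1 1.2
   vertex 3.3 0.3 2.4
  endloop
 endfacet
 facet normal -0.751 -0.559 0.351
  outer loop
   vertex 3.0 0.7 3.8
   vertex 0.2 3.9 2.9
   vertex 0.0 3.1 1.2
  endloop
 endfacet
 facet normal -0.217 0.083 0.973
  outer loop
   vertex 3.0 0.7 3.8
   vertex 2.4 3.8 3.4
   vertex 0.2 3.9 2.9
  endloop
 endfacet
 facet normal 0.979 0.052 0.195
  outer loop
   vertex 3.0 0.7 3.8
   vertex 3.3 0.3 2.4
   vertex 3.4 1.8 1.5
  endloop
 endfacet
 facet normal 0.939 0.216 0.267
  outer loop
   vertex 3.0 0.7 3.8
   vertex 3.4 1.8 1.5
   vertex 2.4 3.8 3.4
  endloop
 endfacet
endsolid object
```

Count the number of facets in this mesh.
10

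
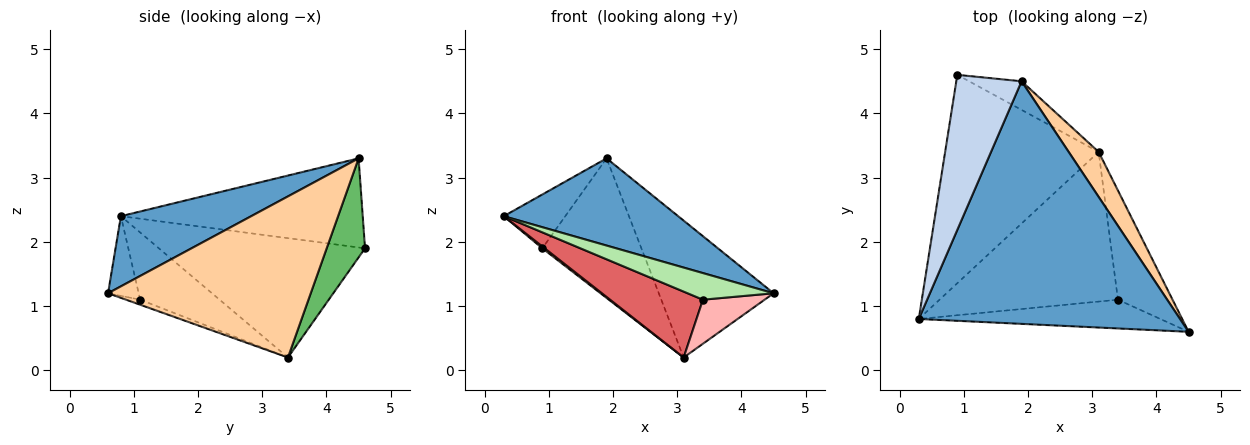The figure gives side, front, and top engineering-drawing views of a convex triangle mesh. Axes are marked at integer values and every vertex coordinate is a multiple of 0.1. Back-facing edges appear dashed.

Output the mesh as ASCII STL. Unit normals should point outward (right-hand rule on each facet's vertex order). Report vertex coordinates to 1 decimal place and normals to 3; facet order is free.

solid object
 facet normal 0.245 -0.328 0.912
  outer loop
   vertex 1.9 4.5 3.3
   vertex 0.3 0.8 2.4
   vertex 4.5 0.6 1.2
  endloop
 endfacet
 facet normal -0.790 0.201 0.579
  outer loop
   vertex 1.9 4.5 3.3
   vertex 0.9 4.6 1.9
   vertex 0.3 0.8 2.4
  endloop
 endfacet
 facet normal -0.614 -0.007 -0.789
  outer loop
   vertex 3.1 3.4 0.2
   vertex 0.3 0.8 2.4
   vertex 0.9 4.6 1.9
  endloop
 endfacet
 facet normal 0.859 0.487 0.160
  outer loop
   vertex 3.1 3.4 0.2
   vertex 1.9 4.5 3.3
   vertex 4.5 0.6 1.2
  endloop
 endfacet
 facet normal 0.355 0.916 -0.188
  outer loop
   vertex 3.1 3.4 0.2
   vertex 0.9 4.6 1.9
   vertex 1.9 4.5 3.3
  endloop
 endfacet
 facet normal -0.235 -0.660 -0.713
  outer loop
   vertex 3.4 1.1 1.1
   vertex 4.5 0.6 1.2
   vertex 0.3 0.8 2.4
  endloop
 endfacet
 facet normal -0.326 -0.381 -0.865
  outer loop
   vertex 3.4 1.1 1.1
   vertex 0.3 0.8 2.4
   vertex 3.1 3.4 0.2
  endloop
 endfacet
 facet normal -0.085 -0.373 -0.924
  outer loop
   vertex 3.4 1.1 1.1
   vertex 3.1 3.4 0.2
   vertex 4.5 0.6 1.2
  endloop
 endfacet
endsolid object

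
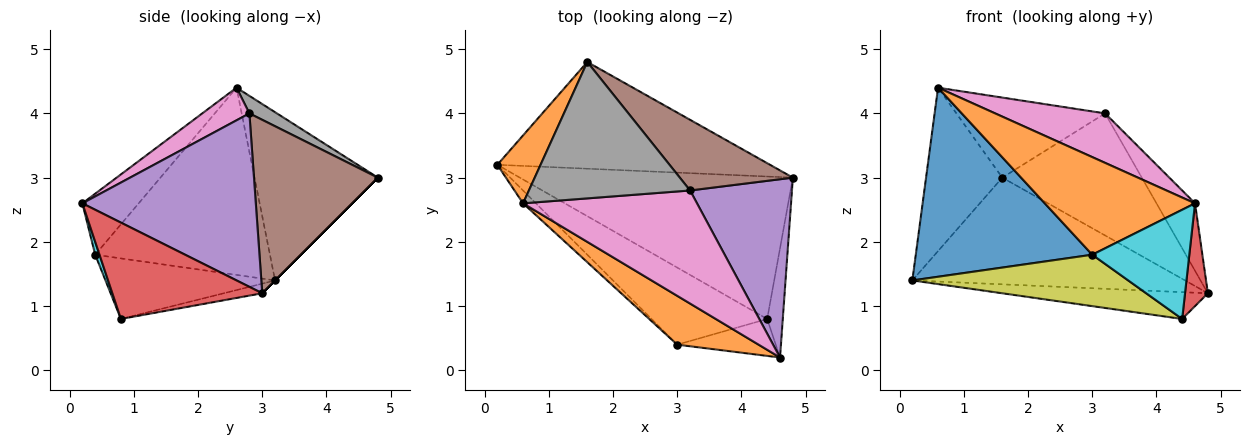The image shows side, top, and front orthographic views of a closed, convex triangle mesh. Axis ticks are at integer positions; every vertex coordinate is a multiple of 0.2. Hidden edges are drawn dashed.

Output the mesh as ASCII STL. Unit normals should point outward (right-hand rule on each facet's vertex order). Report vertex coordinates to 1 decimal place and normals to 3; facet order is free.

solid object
 facet normal 0.000 0.707 -0.707
  outer loop
   vertex 1.6 4.8 3.0
   vertex 4.8 3.0 1.2
   vertex 0.2 3.2 1.4
  endloop
 endfacet
 facet normal -0.831 0.514 0.214
  outer loop
   vertex 1.6 4.8 3.0
   vertex 0.2 3.2 1.4
   vertex 0.6 2.6 4.4
  endloop
 endfacet
 facet normal -0.035 0.185 -0.982
  outer loop
   vertex 4.4 0.8 0.8
   vertex 0.2 3.2 1.4
   vertex 4.8 3.0 1.2
  endloop
 endfacet
 facet normal 0.976 -0.149 -0.158
  outer loop
   vertex 4.4 0.8 0.8
   vertex 4.8 3.0 1.2
   vertex 4.6 0.2 2.6
  endloop
 endfacet
 facet normal 0.847 0.188 0.497
  outer loop
   vertex 3.2 2.8 4.0
   vertex 4.6 0.2 2.6
   vertex 4.8 3.0 1.2
  endloop
 endfacet
 facet normal 0.609 0.686 0.397
  outer loop
   vertex 3.2 2.8 4.0
   vertex 4.8 3.0 1.2
   vertex 1.6 4.8 3.0
  endloop
 endfacet
 facet normal 0.169 -0.395 0.903
  outer loop
   vertex 3.2 2.8 4.0
   vertex 0.6 2.6 4.4
   vertex 4.6 0.2 2.6
  endloop
 endfacet
 facet normal 0.093 0.504 0.859
  outer loop
   vertex 3.2 2.8 4.0
   vertex 1.6 4.8 3.0
   vertex 0.6 2.6 4.4
  endloop
 endfacet
 facet normal -0.400 -0.509 -0.763
  outer loop
   vertex 3.0 0.4 1.8
   vertex 0.2 3.2 1.4
   vertex 4.4 0.8 0.8
  endloop
 endfacet
 facet normal 0.042 -0.946 -0.320
  outer loop
   vertex 3.0 0.4 1.8
   vertex 4.4 0.8 0.8
   vertex 4.6 0.2 2.6
  endloop
 endfacet
 facet normal -0.703 -0.710 -0.048
  outer loop
   vertex 3.0 0.4 1.8
   vertex 0.6 2.6 4.4
   vertex 0.2 3.2 1.4
  endloop
 endfacet
 facet normal -0.318 -0.848 0.424
  outer loop
   vertex 3.0 0.4 1.8
   vertex 4.6 0.2 2.6
   vertex 0.6 2.6 4.4
  endloop
 endfacet
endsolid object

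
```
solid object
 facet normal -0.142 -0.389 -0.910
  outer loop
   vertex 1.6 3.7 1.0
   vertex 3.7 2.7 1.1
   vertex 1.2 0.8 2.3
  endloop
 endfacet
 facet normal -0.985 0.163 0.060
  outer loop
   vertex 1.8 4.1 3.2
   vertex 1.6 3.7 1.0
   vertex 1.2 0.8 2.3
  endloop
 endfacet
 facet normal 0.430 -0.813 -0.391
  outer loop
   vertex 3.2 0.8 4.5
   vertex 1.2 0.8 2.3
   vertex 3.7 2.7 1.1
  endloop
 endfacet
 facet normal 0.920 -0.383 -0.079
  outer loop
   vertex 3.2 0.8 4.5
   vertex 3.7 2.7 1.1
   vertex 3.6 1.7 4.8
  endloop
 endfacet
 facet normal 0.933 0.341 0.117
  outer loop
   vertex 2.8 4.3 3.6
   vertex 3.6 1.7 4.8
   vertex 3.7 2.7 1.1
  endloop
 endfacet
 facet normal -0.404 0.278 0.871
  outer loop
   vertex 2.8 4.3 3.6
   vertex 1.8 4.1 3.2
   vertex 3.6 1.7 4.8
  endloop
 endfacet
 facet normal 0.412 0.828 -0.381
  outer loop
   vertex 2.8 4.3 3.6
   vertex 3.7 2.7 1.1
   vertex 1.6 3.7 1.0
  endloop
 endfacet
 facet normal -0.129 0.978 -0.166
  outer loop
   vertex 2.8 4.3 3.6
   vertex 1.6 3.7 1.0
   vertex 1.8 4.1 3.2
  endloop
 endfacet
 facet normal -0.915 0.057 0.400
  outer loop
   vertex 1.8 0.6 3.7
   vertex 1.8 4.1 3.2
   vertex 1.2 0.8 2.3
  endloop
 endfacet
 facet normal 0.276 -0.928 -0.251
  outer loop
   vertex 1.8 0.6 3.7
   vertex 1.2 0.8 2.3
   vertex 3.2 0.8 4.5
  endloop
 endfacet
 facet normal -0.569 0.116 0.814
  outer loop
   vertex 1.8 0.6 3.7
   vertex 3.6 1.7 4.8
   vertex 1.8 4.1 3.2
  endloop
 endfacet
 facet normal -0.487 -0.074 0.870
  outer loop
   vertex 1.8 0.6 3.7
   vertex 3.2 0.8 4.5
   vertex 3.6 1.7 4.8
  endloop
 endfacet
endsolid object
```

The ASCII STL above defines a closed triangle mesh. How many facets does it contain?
12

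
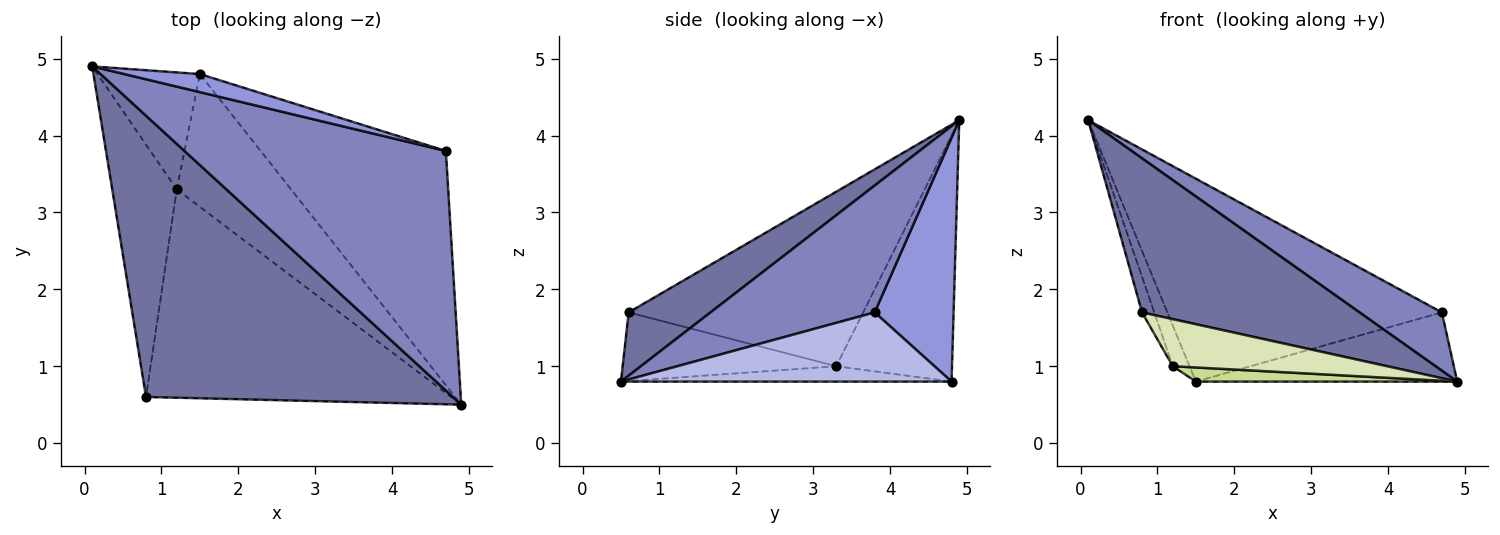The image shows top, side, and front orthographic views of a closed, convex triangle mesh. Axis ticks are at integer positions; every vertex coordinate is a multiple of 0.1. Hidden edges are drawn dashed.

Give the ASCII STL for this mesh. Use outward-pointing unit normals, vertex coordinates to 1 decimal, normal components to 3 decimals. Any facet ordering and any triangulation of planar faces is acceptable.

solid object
 facet normal 0.178 -0.473 0.863
  outer loop
   vertex 0.8 0.6 1.7
   vertex 4.9 0.5 0.8
   vertex 0.1 4.9 4.2
  endloop
 endfacet
 facet normal 0.426 -0.214 0.879
  outer loop
   vertex 4.7 3.8 1.7
   vertex 0.1 4.9 4.2
   vertex 4.9 0.5 0.8
  endloop
 endfacet
 facet normal 0.275 0.958 0.085
  outer loop
   vertex 4.7 3.8 1.7
   vertex 1.5 4.8 0.8
   vertex 0.1 4.9 4.2
  endloop
 endfacet
 facet normal 0.337 0.267 -0.903
  outer loop
   vertex 4.7 3.8 1.7
   vertex 4.9 0.5 0.8
   vertex 1.5 4.8 0.8
  endloop
 endfacet
 facet normal -0.915 0.132 -0.381
  outer loop
   vertex 1.2 3.3 1.0
   vertex 0.1 4.9 4.2
   vertex 1.5 4.8 0.8
  endloop
 endfacet
 facet normal -0.937 0.049 -0.346
  outer loop
   vertex 1.2 3.3 1.0
   vertex 0.8 0.6 1.7
   vertex 0.1 4.9 4.2
  endloop
 endfacet
 facet normal -0.133 -0.105 -0.986
  outer loop
   vertex 1.2 3.3 1.0
   vertex 1.5 4.8 0.8
   vertex 4.9 0.5 0.8
  endloop
 endfacet
 facet normal -0.214 -0.215 -0.953
  outer loop
   vertex 1.2 3.3 1.0
   vertex 4.9 0.5 0.8
   vertex 0.8 0.6 1.7
  endloop
 endfacet
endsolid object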